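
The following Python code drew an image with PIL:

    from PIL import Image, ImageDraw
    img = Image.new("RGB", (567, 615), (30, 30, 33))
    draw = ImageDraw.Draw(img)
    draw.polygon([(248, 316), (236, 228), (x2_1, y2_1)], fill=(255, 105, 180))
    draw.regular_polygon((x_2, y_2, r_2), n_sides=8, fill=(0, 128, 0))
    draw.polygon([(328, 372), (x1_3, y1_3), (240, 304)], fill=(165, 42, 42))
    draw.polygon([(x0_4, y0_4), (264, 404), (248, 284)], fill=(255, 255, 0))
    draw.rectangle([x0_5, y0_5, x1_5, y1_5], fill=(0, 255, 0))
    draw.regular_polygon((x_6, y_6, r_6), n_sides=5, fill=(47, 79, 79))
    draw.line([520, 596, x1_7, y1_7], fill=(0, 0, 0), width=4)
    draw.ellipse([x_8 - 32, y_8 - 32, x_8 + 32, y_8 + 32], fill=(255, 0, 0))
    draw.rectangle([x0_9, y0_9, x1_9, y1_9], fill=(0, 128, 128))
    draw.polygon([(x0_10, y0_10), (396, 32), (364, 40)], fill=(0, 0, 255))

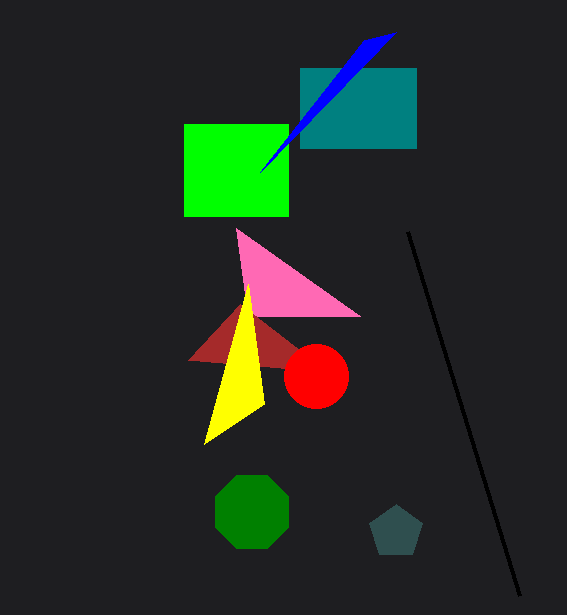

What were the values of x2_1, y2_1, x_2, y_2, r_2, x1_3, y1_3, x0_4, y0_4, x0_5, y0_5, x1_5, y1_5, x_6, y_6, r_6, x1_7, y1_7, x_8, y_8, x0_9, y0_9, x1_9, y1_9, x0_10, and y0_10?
x2_1 = 360; y2_1 = 316; x_2 = 252; y_2 = 512; r_2 = 40; x1_3 = 188; y1_3 = 360; x0_4 = 204; y0_4 = 444; x0_5 = 184; y0_5 = 124; x1_5 = 288; y1_5 = 216; x_6 = 396; y_6 = 532; r_6 = 28; x1_7 = 408; y1_7 = 232; x_8 = 316; y_8 = 376; x0_9 = 300; y0_9 = 68; x1_9 = 416; y1_9 = 148; x0_10 = 260; y0_10 = 172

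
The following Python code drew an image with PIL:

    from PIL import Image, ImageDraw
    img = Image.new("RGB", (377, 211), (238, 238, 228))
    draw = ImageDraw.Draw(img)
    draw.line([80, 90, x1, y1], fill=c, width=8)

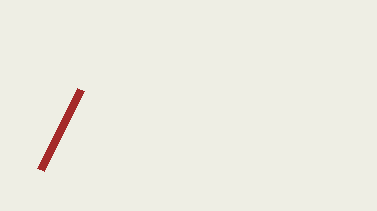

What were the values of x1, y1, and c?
x1 = 40; y1 = 170; c = 'brown'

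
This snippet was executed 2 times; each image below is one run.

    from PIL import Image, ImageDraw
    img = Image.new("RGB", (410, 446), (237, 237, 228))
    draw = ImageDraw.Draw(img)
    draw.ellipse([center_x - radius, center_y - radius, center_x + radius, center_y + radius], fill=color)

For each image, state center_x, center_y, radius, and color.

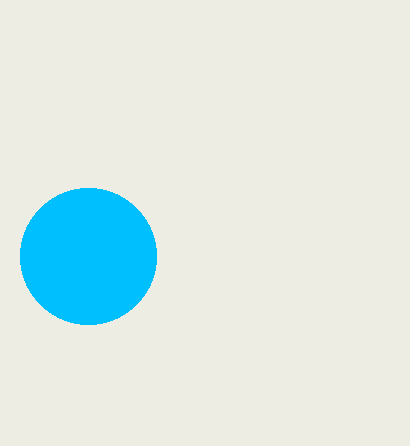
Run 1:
center_x = 88
center_y = 256
radius = 68
color = 'deepskyblue'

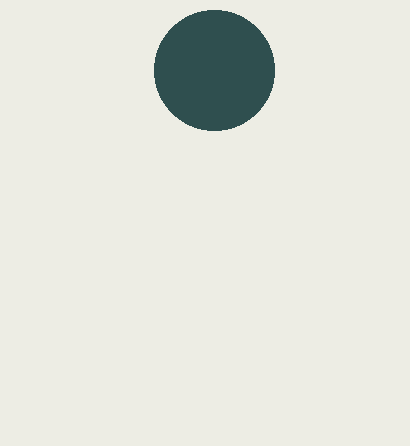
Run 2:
center_x = 214; center_y = 70; radius = 60; color = 'darkslategray'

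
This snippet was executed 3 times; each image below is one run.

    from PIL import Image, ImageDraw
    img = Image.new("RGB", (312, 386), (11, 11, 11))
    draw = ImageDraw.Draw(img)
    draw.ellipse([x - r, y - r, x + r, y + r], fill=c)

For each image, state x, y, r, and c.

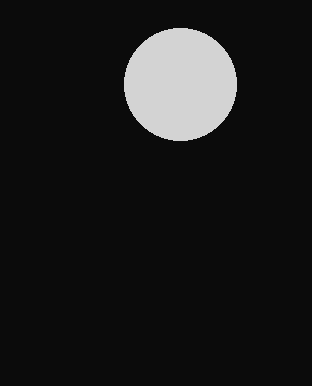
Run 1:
x = 180; y = 84; r = 56; c = 'lightgray'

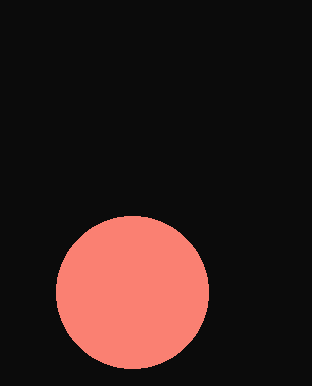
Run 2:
x = 132
y = 292
r = 76
c = 'salmon'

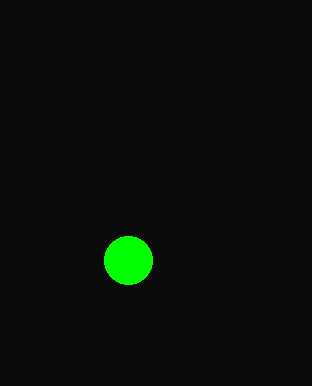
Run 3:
x = 128
y = 260
r = 24
c = 'lime'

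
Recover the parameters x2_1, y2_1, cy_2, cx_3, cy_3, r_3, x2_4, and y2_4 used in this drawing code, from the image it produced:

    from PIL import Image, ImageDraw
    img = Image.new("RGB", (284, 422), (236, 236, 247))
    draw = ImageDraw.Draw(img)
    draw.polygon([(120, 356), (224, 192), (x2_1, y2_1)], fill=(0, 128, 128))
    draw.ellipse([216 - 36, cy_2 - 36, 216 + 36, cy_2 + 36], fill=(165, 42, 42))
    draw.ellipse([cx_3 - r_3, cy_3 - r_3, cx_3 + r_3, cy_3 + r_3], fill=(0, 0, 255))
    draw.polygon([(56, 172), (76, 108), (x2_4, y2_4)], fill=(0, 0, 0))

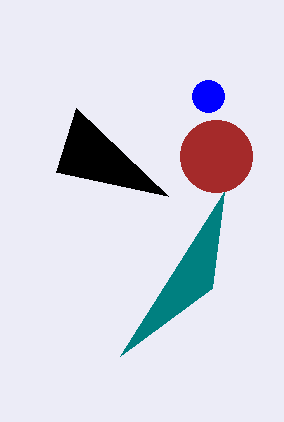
x2_1 = 212; y2_1 = 288; cy_2 = 156; cx_3 = 208; cy_3 = 96; r_3 = 16; x2_4 = 168; y2_4 = 196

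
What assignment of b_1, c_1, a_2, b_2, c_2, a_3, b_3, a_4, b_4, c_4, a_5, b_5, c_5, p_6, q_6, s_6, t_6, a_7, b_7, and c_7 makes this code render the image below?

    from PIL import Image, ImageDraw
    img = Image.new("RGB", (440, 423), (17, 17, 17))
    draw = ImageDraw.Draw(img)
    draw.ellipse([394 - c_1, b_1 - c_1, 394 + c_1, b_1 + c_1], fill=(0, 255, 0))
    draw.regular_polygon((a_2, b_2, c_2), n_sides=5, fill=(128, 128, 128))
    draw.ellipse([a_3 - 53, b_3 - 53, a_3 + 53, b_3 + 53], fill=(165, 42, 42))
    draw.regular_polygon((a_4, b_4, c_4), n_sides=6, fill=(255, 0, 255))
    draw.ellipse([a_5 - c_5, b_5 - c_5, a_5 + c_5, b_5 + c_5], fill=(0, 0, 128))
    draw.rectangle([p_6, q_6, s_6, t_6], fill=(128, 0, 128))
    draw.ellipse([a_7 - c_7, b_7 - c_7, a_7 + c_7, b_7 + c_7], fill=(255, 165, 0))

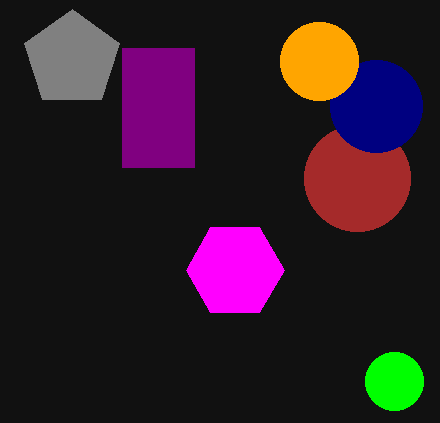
b_1 = 381
c_1 = 29
a_2 = 72
b_2 = 59
c_2 = 50
a_3 = 357
b_3 = 178
a_4 = 235
b_4 = 270
c_4 = 49
a_5 = 376
b_5 = 106
c_5 = 46
p_6 = 122
q_6 = 48
s_6 = 194
t_6 = 167
a_7 = 319
b_7 = 61
c_7 = 39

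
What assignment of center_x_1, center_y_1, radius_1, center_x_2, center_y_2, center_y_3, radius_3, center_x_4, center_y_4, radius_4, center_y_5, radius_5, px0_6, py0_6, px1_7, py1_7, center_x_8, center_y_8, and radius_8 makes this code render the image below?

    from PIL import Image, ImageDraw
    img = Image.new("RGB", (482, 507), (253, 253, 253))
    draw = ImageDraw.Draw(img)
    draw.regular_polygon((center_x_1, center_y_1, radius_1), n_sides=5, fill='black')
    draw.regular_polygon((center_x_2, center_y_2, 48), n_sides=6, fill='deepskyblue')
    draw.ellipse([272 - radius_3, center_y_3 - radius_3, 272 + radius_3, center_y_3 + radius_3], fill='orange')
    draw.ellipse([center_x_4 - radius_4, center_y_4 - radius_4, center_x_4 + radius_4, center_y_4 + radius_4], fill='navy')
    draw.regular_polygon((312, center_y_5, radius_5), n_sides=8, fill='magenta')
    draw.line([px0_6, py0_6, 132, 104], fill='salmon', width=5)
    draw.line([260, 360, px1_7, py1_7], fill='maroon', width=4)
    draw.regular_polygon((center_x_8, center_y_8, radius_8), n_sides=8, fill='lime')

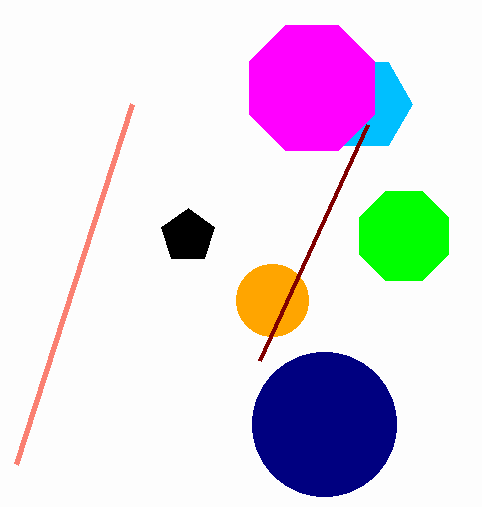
center_x_1 = 188; center_y_1 = 236; radius_1 = 28; center_x_2 = 364; center_y_2 = 104; center_y_3 = 300; radius_3 = 36; center_x_4 = 324; center_y_4 = 424; radius_4 = 72; center_y_5 = 88; radius_5 = 68; px0_6 = 16; py0_6 = 464; px1_7 = 368; py1_7 = 124; center_x_8 = 404; center_y_8 = 236; radius_8 = 48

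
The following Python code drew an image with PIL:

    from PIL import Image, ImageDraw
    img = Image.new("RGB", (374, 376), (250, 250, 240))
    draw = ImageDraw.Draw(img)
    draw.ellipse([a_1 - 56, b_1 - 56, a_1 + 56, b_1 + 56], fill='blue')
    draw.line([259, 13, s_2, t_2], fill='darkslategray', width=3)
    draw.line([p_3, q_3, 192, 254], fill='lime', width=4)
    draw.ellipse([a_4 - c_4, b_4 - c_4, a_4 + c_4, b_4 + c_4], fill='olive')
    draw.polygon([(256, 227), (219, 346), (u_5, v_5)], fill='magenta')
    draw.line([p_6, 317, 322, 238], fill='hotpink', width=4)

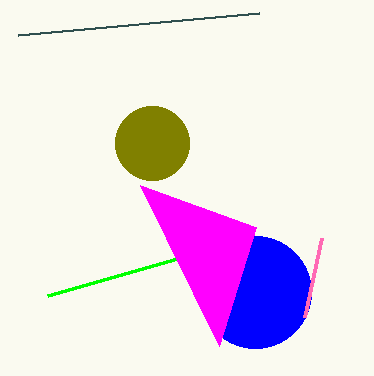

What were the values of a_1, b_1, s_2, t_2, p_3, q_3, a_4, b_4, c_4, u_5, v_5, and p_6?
a_1 = 255
b_1 = 292
s_2 = 18
t_2 = 35
p_3 = 48
q_3 = 295
a_4 = 152
b_4 = 143
c_4 = 37
u_5 = 140
v_5 = 185
p_6 = 305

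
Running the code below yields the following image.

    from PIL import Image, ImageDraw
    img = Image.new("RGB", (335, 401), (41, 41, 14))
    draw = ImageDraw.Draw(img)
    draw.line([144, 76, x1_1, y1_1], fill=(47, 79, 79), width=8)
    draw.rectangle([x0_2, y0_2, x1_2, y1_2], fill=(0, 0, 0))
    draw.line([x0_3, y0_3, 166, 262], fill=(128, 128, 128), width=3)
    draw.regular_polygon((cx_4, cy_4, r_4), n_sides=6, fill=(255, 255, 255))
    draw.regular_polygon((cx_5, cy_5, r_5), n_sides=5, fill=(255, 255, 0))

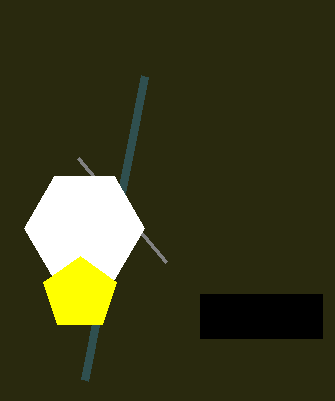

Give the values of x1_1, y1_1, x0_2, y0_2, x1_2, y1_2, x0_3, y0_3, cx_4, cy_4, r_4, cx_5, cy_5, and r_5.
x1_1 = 84
y1_1 = 380
x0_2 = 200
y0_2 = 294
x1_2 = 322
y1_2 = 338
x0_3 = 78
y0_3 = 158
cx_4 = 84
cy_4 = 228
r_4 = 60
cx_5 = 80
cy_5 = 294
r_5 = 38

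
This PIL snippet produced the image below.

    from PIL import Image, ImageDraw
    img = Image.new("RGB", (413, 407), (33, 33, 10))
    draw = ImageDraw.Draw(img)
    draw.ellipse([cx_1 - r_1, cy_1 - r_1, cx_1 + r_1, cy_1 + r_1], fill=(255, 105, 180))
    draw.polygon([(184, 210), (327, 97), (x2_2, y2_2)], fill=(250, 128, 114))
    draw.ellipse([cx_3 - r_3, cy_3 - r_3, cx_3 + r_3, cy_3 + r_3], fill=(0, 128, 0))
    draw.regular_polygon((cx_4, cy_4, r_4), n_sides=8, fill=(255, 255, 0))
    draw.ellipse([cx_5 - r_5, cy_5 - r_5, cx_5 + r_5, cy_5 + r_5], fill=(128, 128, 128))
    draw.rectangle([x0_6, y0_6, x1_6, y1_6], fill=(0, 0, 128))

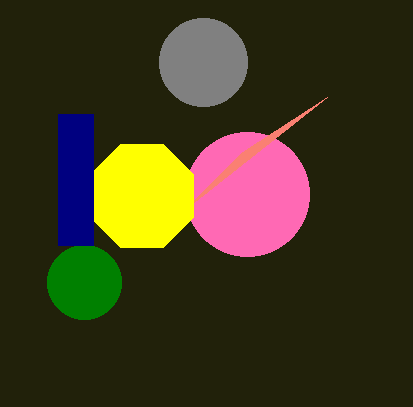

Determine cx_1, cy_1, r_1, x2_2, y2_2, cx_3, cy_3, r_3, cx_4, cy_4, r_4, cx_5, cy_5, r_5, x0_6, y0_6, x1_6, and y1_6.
cx_1 = 247, cy_1 = 194, r_1 = 62, x2_2 = 242, y2_2 = 152, cx_3 = 84, cy_3 = 282, r_3 = 37, cx_4 = 142, cy_4 = 196, r_4 = 56, cx_5 = 203, cy_5 = 62, r_5 = 44, x0_6 = 58, y0_6 = 114, x1_6 = 93, y1_6 = 245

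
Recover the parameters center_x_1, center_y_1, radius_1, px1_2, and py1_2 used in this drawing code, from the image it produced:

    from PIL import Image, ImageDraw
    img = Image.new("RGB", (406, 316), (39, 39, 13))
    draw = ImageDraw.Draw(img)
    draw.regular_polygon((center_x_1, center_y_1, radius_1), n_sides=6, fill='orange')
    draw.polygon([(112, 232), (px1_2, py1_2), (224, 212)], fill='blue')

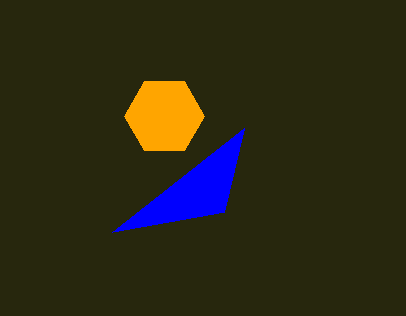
center_x_1 = 164, center_y_1 = 116, radius_1 = 40, px1_2 = 244, py1_2 = 128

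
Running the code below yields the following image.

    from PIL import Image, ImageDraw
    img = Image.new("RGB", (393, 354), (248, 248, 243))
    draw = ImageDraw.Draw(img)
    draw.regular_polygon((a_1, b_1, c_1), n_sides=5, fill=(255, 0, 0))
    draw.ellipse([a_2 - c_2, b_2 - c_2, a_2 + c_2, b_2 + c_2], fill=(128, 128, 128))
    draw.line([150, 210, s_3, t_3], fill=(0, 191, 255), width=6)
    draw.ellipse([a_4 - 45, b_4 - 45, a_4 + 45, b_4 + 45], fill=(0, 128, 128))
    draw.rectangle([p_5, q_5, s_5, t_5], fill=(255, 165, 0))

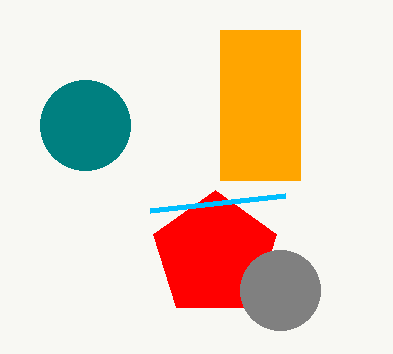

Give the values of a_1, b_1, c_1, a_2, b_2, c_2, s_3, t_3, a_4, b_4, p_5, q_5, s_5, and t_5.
a_1 = 215; b_1 = 255; c_1 = 65; a_2 = 280; b_2 = 290; c_2 = 40; s_3 = 285; t_3 = 195; a_4 = 85; b_4 = 125; p_5 = 220; q_5 = 30; s_5 = 300; t_5 = 180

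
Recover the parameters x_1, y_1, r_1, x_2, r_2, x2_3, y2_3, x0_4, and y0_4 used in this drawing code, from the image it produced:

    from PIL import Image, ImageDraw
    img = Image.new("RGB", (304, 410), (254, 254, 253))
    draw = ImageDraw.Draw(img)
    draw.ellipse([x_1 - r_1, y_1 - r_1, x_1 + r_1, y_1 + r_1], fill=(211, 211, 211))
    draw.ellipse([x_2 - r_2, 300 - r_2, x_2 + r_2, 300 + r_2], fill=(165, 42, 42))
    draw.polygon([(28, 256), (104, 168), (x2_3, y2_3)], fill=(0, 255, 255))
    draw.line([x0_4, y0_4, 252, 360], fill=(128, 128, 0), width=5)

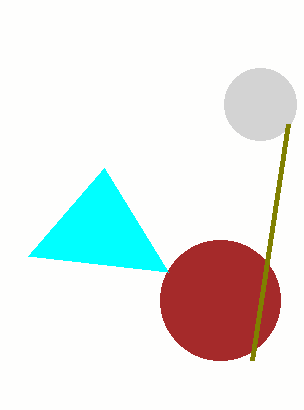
x_1 = 260; y_1 = 104; r_1 = 36; x_2 = 220; r_2 = 60; x2_3 = 168; y2_3 = 272; x0_4 = 288; y0_4 = 124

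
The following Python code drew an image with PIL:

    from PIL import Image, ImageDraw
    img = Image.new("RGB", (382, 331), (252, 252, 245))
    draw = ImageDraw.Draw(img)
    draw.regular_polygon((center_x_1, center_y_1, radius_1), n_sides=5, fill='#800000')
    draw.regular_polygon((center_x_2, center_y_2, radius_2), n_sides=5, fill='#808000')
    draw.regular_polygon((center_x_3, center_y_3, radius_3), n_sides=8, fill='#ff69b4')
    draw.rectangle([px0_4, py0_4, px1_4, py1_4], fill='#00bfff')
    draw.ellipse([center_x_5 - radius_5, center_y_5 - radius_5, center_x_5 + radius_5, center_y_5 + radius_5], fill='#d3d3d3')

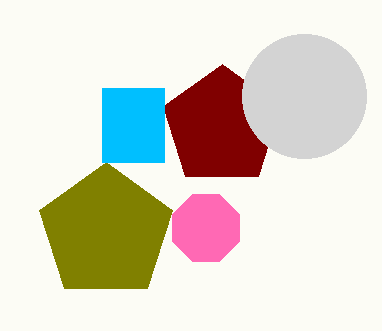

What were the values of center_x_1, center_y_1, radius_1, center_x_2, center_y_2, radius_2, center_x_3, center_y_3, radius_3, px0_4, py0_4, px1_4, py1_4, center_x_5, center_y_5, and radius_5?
center_x_1 = 222; center_y_1 = 126; radius_1 = 62; center_x_2 = 106; center_y_2 = 232; radius_2 = 70; center_x_3 = 206; center_y_3 = 228; radius_3 = 36; px0_4 = 102; py0_4 = 88; px1_4 = 164; py1_4 = 162; center_x_5 = 304; center_y_5 = 96; radius_5 = 62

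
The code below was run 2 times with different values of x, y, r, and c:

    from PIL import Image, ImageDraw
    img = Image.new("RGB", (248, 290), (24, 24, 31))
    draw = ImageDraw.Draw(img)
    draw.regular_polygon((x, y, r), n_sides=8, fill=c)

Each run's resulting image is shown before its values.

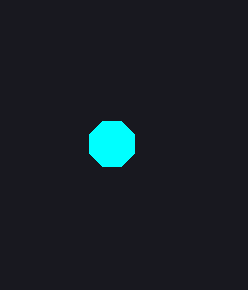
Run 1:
x = 112
y = 144
r = 24
c = 'cyan'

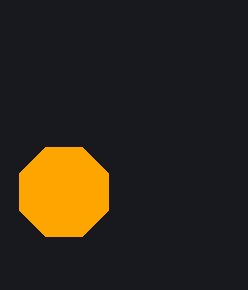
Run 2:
x = 64, y = 192, r = 48, c = 'orange'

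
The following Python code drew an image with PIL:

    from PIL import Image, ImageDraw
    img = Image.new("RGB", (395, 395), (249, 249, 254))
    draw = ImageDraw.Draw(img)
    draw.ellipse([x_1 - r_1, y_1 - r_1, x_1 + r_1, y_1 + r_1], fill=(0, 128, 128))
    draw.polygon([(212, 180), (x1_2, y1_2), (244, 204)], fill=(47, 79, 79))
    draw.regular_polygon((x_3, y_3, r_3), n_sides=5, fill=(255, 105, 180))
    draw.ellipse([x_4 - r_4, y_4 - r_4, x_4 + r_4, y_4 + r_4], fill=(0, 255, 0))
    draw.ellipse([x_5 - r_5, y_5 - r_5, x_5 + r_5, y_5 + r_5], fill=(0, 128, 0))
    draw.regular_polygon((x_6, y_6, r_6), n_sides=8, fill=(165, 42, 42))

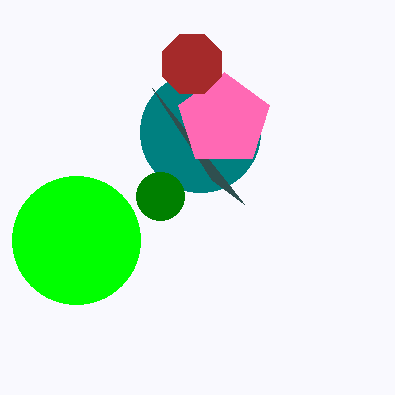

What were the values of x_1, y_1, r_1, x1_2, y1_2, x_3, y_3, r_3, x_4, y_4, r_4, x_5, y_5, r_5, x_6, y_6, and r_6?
x_1 = 200; y_1 = 132; r_1 = 60; x1_2 = 152; y1_2 = 88; x_3 = 224; y_3 = 120; r_3 = 48; x_4 = 76; y_4 = 240; r_4 = 64; x_5 = 160; y_5 = 196; r_5 = 24; x_6 = 192; y_6 = 64; r_6 = 32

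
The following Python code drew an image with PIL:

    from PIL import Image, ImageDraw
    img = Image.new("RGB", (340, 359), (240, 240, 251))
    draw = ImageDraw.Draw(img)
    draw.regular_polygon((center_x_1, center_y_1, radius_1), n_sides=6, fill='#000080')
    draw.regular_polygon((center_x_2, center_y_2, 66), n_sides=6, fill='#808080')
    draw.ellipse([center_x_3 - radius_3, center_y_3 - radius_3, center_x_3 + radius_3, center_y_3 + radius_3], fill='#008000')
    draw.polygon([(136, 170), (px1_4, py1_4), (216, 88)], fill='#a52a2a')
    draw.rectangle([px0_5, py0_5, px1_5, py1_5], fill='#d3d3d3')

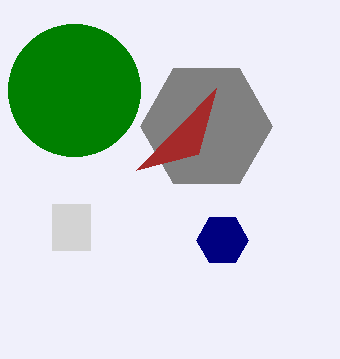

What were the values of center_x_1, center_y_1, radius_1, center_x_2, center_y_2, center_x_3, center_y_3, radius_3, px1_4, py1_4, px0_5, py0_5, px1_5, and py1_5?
center_x_1 = 222, center_y_1 = 240, radius_1 = 26, center_x_2 = 206, center_y_2 = 126, center_x_3 = 74, center_y_3 = 90, radius_3 = 66, px1_4 = 198, py1_4 = 154, px0_5 = 52, py0_5 = 204, px1_5 = 90, py1_5 = 250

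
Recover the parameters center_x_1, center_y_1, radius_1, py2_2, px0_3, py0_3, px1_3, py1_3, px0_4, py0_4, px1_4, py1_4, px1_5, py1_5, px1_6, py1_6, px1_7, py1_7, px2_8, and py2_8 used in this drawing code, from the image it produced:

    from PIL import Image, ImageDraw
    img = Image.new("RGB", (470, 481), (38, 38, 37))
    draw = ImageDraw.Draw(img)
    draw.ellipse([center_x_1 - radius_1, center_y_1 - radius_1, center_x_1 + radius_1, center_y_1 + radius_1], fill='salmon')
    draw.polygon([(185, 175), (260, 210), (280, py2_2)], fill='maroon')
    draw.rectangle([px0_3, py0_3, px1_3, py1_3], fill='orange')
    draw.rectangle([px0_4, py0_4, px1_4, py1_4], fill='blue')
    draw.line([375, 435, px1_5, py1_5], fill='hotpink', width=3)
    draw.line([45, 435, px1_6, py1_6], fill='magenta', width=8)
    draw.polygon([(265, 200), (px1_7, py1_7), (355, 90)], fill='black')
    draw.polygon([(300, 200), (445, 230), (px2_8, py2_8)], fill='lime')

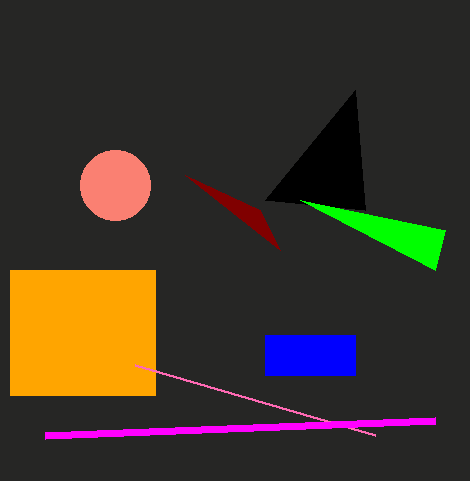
center_x_1 = 115; center_y_1 = 185; radius_1 = 35; py2_2 = 250; px0_3 = 10; py0_3 = 270; px1_3 = 155; py1_3 = 395; px0_4 = 265; py0_4 = 335; px1_4 = 355; py1_4 = 375; px1_5 = 135; py1_5 = 365; px1_6 = 435; py1_6 = 420; px1_7 = 365; py1_7 = 210; px2_8 = 435; py2_8 = 270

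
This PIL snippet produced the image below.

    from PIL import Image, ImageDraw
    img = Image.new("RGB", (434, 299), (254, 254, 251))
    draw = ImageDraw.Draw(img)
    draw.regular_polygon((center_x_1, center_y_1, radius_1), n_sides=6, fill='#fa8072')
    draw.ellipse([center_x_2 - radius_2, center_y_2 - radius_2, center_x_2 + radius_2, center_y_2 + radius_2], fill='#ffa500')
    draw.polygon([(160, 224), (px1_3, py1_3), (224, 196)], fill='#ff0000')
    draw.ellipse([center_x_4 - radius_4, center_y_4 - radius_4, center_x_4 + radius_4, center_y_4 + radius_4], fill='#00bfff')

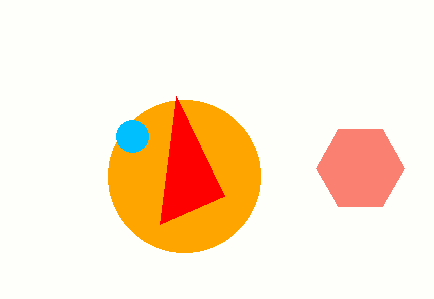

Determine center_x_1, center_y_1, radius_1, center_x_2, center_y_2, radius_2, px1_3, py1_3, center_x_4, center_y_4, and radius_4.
center_x_1 = 360; center_y_1 = 168; radius_1 = 44; center_x_2 = 184; center_y_2 = 176; radius_2 = 76; px1_3 = 176; py1_3 = 96; center_x_4 = 132; center_y_4 = 136; radius_4 = 16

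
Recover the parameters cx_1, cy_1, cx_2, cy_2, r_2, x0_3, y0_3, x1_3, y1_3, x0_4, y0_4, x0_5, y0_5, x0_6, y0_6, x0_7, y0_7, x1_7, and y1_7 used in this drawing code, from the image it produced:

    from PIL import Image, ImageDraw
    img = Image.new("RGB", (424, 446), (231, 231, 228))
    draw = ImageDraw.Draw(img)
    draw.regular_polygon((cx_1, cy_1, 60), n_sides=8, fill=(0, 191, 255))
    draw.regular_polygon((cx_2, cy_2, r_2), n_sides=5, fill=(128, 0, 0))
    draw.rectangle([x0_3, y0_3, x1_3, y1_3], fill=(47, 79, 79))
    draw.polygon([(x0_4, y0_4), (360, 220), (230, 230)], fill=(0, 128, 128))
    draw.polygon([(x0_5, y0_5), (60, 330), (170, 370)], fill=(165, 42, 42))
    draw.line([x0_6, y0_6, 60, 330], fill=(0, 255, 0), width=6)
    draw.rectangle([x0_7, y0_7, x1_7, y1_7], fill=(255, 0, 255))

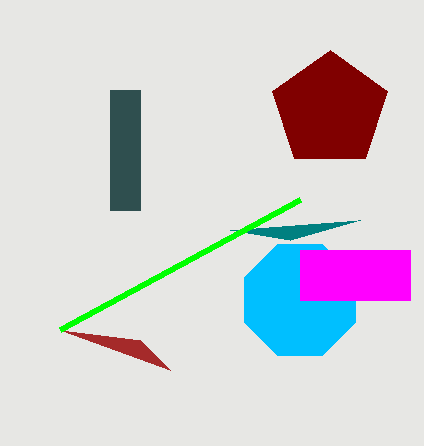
cx_1 = 300
cy_1 = 300
cx_2 = 330
cy_2 = 110
r_2 = 60
x0_3 = 110
y0_3 = 90
x1_3 = 140
y1_3 = 210
x0_4 = 290
y0_4 = 240
x0_5 = 140
y0_5 = 340
x0_6 = 300
y0_6 = 200
x0_7 = 300
y0_7 = 250
x1_7 = 410
y1_7 = 300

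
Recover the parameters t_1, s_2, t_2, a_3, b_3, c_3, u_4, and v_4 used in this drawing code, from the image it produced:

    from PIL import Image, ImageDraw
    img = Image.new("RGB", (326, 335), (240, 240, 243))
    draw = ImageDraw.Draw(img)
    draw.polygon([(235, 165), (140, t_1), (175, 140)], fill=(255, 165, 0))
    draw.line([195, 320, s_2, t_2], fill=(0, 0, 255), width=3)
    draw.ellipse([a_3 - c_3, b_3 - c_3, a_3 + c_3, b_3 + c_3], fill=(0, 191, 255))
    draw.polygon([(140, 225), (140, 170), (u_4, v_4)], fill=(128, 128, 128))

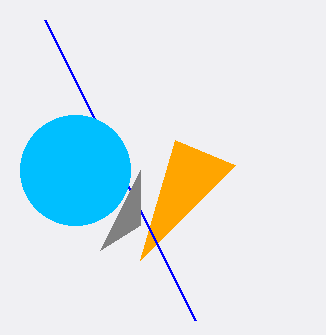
t_1 = 260
s_2 = 45
t_2 = 20
a_3 = 75
b_3 = 170
c_3 = 55
u_4 = 100
v_4 = 250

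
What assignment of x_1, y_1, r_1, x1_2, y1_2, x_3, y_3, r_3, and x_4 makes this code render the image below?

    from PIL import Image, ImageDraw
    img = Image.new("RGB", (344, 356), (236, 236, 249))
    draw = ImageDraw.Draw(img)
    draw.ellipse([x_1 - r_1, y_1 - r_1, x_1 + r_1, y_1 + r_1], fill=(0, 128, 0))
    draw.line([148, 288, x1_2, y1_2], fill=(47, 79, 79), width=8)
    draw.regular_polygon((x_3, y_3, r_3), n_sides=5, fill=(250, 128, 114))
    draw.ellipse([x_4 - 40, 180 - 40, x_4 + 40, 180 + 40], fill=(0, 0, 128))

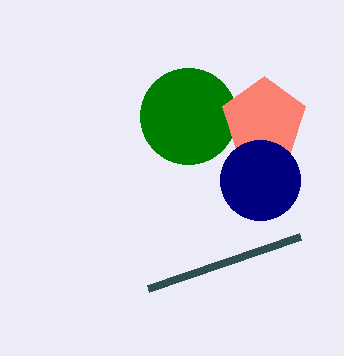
x_1 = 188
y_1 = 116
r_1 = 48
x1_2 = 300
y1_2 = 236
x_3 = 264
y_3 = 120
r_3 = 44
x_4 = 260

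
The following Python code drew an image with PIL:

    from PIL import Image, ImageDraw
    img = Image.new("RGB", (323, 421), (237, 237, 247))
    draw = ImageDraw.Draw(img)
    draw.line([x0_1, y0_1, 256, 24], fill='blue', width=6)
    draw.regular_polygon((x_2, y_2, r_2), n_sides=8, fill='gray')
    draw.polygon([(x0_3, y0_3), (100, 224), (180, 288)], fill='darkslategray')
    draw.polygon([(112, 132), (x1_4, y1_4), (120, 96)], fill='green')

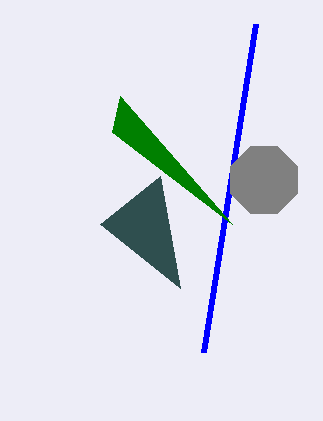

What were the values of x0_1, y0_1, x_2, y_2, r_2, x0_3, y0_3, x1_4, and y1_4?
x0_1 = 204
y0_1 = 352
x_2 = 264
y_2 = 180
r_2 = 36
x0_3 = 160
y0_3 = 176
x1_4 = 232
y1_4 = 224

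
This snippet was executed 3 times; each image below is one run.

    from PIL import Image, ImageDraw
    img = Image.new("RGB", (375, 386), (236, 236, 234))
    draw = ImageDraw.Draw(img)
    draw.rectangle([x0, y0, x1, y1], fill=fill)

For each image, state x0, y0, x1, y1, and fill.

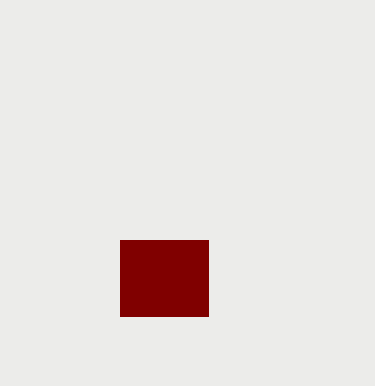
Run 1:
x0 = 120; y0 = 240; x1 = 208; y1 = 316; fill = 'maroon'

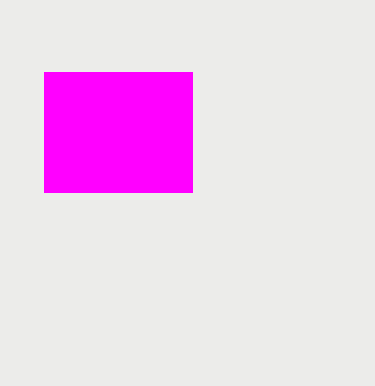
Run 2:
x0 = 44; y0 = 72; x1 = 192; y1 = 192; fill = 'magenta'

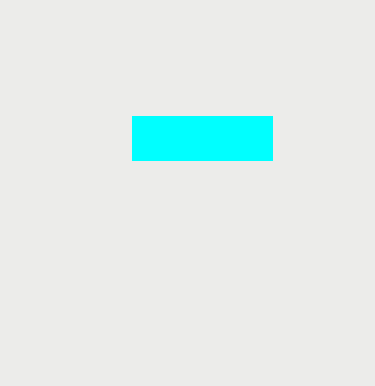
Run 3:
x0 = 132; y0 = 116; x1 = 272; y1 = 160; fill = 'cyan'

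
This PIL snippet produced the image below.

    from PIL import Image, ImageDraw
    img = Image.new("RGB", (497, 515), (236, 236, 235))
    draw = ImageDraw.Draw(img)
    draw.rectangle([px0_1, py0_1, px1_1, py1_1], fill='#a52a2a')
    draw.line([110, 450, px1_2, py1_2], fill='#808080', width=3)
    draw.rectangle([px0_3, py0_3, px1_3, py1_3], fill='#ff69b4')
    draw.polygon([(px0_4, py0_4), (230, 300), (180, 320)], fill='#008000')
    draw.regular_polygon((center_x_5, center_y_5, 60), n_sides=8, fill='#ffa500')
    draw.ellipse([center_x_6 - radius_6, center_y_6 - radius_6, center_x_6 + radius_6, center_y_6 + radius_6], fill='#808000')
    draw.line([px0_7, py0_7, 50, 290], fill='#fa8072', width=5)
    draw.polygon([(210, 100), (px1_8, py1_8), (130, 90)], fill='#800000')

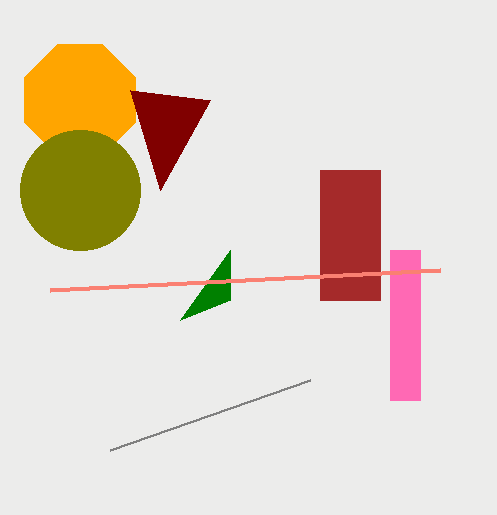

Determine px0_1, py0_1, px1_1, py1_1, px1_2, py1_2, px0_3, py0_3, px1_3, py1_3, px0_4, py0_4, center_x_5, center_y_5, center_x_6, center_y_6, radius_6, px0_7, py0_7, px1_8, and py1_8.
px0_1 = 320
py0_1 = 170
px1_1 = 380
py1_1 = 300
px1_2 = 310
py1_2 = 380
px0_3 = 390
py0_3 = 250
px1_3 = 420
py1_3 = 400
px0_4 = 230
py0_4 = 250
center_x_5 = 80
center_y_5 = 100
center_x_6 = 80
center_y_6 = 190
radius_6 = 60
px0_7 = 440
py0_7 = 270
px1_8 = 160
py1_8 = 190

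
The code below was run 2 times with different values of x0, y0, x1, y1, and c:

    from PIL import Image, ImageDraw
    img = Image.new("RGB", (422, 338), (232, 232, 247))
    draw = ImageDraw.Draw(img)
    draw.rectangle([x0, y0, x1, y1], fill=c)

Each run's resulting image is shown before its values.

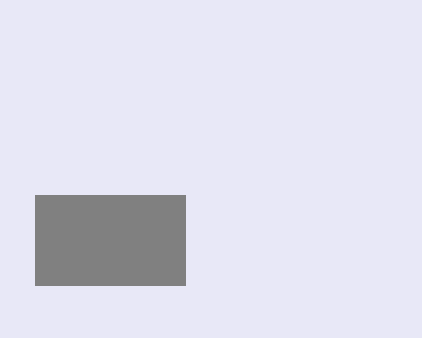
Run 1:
x0 = 35; y0 = 195; x1 = 185; y1 = 285; c = 'gray'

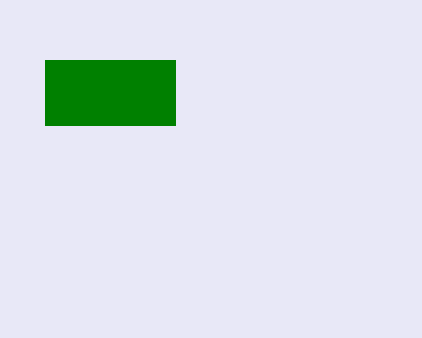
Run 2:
x0 = 45; y0 = 60; x1 = 175; y1 = 125; c = 'green'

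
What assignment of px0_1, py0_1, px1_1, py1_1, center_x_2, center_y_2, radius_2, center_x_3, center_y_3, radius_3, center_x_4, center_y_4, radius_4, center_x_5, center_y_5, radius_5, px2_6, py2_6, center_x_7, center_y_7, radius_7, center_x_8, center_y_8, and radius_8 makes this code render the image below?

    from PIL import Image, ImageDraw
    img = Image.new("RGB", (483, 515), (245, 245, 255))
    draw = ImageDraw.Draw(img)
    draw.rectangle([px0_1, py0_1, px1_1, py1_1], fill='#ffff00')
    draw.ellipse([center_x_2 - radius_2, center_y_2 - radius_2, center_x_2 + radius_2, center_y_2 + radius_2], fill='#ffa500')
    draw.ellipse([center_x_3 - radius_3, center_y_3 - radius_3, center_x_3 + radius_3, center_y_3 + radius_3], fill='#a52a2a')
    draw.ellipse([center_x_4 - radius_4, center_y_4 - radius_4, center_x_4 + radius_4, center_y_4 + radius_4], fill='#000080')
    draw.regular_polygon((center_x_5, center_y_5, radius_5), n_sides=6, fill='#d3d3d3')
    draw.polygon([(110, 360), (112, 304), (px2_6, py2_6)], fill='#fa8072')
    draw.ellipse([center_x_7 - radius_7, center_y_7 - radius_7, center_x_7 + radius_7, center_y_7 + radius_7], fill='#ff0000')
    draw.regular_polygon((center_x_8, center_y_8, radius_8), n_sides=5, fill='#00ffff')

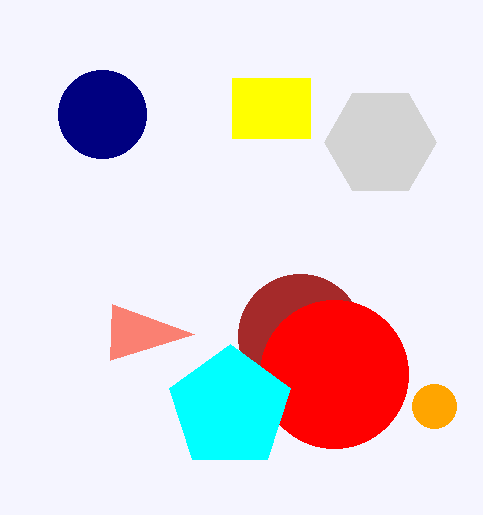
px0_1 = 232
py0_1 = 78
px1_1 = 310
py1_1 = 138
center_x_2 = 434
center_y_2 = 406
radius_2 = 22
center_x_3 = 300
center_y_3 = 336
radius_3 = 62
center_x_4 = 102
center_y_4 = 114
radius_4 = 44
center_x_5 = 380
center_y_5 = 142
radius_5 = 56
px2_6 = 194
py2_6 = 334
center_x_7 = 334
center_y_7 = 374
radius_7 = 74
center_x_8 = 230
center_y_8 = 408
radius_8 = 64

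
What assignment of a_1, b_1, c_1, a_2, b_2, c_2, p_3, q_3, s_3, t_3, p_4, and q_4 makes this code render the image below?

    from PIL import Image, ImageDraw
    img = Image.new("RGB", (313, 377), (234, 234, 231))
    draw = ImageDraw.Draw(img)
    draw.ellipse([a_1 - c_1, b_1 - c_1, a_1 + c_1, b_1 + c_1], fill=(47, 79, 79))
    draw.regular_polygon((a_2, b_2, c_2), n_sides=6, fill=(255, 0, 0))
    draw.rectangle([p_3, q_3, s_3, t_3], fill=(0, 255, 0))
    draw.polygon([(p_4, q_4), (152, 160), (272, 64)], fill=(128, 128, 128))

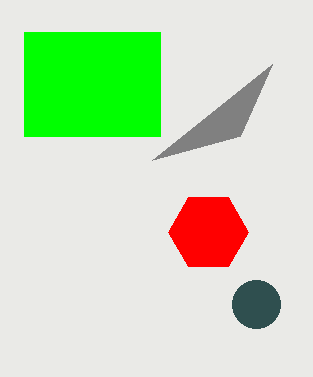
a_1 = 256; b_1 = 304; c_1 = 24; a_2 = 208; b_2 = 232; c_2 = 40; p_3 = 24; q_3 = 32; s_3 = 160; t_3 = 136; p_4 = 240; q_4 = 136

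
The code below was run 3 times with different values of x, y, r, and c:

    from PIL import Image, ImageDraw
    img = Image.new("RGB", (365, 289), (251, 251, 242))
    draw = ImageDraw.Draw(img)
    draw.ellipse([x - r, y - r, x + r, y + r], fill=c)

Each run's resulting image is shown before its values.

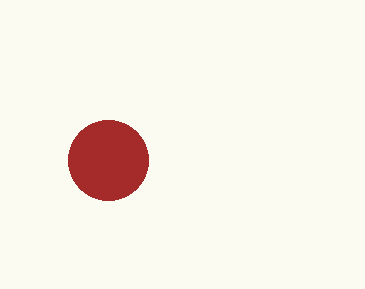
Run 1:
x = 108, y = 160, r = 40, c = 'brown'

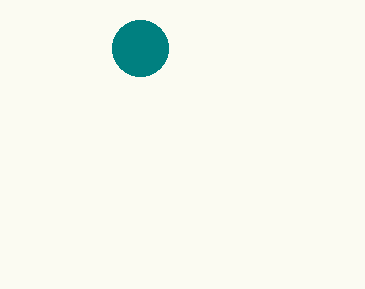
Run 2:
x = 140
y = 48
r = 28
c = 'teal'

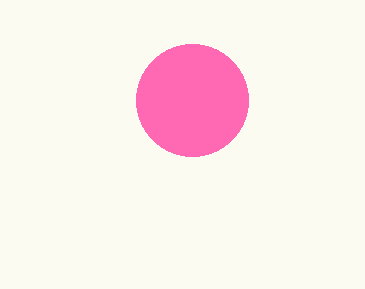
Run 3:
x = 192
y = 100
r = 56
c = 'hotpink'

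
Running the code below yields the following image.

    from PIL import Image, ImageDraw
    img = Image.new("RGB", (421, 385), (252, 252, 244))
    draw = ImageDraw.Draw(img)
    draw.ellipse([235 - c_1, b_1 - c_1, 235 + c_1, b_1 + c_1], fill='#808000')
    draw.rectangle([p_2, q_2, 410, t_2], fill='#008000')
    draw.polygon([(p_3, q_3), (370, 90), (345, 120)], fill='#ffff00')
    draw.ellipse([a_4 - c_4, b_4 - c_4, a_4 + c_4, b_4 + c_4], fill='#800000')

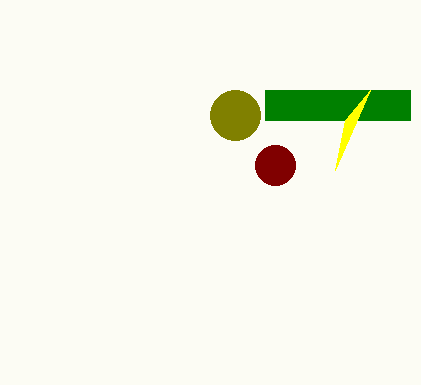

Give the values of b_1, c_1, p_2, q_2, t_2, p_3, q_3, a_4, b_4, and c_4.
b_1 = 115, c_1 = 25, p_2 = 265, q_2 = 90, t_2 = 120, p_3 = 335, q_3 = 170, a_4 = 275, b_4 = 165, c_4 = 20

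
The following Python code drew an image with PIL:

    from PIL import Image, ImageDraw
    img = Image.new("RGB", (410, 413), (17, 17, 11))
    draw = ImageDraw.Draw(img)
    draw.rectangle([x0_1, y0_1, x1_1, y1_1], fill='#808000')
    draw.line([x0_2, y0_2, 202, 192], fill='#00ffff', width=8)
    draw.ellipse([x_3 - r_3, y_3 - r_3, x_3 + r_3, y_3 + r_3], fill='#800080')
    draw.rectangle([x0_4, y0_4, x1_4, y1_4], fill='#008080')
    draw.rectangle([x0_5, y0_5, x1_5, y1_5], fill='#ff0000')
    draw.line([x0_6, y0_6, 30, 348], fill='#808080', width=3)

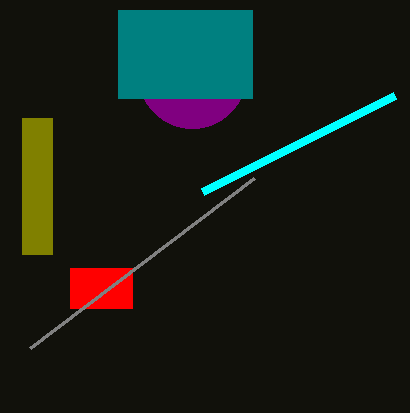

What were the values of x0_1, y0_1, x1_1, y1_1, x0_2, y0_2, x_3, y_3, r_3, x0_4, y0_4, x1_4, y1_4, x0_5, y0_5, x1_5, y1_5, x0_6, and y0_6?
x0_1 = 22, y0_1 = 118, x1_1 = 52, y1_1 = 254, x0_2 = 394, y0_2 = 96, x_3 = 192, y_3 = 74, r_3 = 54, x0_4 = 118, y0_4 = 10, x1_4 = 252, y1_4 = 98, x0_5 = 70, y0_5 = 268, x1_5 = 132, y1_5 = 308, x0_6 = 254, y0_6 = 178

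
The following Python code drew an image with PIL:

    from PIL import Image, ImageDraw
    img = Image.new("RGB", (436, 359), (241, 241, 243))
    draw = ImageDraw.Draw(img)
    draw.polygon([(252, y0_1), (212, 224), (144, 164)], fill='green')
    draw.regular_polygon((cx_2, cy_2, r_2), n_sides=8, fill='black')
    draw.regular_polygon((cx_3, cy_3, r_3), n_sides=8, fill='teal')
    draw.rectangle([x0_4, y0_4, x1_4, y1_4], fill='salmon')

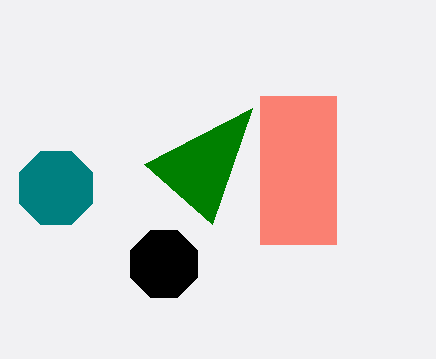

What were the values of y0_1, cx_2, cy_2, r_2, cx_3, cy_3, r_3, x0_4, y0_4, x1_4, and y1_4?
y0_1 = 108
cx_2 = 164
cy_2 = 264
r_2 = 36
cx_3 = 56
cy_3 = 188
r_3 = 40
x0_4 = 260
y0_4 = 96
x1_4 = 336
y1_4 = 244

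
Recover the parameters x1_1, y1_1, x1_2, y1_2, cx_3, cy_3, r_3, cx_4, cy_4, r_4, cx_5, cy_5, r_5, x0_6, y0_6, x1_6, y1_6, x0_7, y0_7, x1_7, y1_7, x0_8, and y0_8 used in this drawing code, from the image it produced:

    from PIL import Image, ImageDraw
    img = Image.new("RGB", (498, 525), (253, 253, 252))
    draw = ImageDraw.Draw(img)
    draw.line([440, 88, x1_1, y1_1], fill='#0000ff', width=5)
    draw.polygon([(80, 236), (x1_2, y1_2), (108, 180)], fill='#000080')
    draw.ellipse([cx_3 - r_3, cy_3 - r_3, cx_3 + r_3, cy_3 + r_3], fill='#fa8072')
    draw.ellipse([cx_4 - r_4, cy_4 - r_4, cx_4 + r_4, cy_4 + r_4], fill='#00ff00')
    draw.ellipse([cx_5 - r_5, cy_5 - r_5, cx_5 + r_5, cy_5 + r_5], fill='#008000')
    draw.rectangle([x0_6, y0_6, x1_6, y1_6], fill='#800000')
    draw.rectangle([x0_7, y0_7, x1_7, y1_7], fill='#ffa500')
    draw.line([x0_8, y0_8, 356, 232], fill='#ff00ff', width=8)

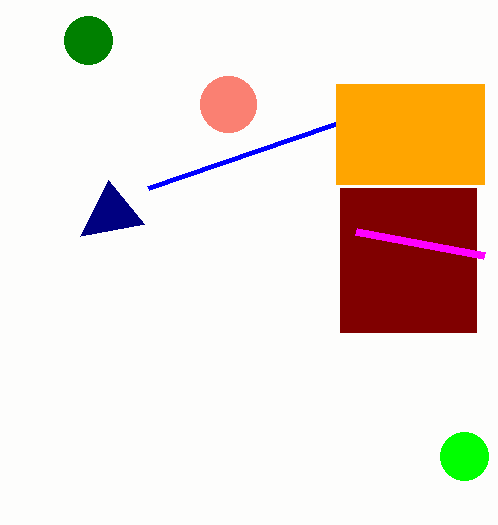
x1_1 = 148
y1_1 = 188
x1_2 = 144
y1_2 = 224
cx_3 = 228
cy_3 = 104
r_3 = 28
cx_4 = 464
cy_4 = 456
r_4 = 24
cx_5 = 88
cy_5 = 40
r_5 = 24
x0_6 = 340
y0_6 = 188
x1_6 = 476
y1_6 = 332
x0_7 = 336
y0_7 = 84
x1_7 = 484
y1_7 = 184
x0_8 = 484
y0_8 = 256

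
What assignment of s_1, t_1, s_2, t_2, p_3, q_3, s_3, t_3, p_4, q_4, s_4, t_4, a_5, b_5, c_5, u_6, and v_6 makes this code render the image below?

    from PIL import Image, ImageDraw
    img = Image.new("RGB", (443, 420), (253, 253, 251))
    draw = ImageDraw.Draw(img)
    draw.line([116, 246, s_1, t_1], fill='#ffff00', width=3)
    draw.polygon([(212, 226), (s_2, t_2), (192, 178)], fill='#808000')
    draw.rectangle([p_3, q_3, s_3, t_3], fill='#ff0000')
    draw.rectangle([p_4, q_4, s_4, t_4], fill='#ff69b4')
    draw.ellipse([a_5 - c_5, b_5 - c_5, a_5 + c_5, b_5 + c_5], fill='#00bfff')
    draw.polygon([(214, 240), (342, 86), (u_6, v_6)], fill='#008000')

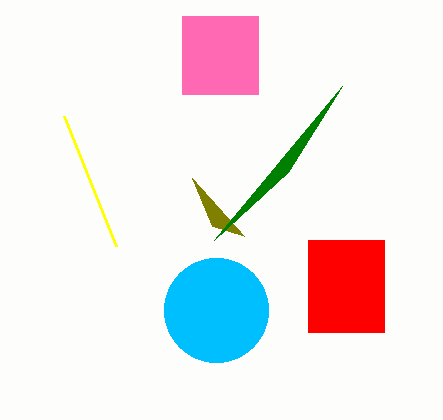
s_1 = 64, t_1 = 116, s_2 = 244, t_2 = 236, p_3 = 308, q_3 = 240, s_3 = 384, t_3 = 332, p_4 = 182, q_4 = 16, s_4 = 258, t_4 = 94, a_5 = 216, b_5 = 310, c_5 = 52, u_6 = 288, v_6 = 172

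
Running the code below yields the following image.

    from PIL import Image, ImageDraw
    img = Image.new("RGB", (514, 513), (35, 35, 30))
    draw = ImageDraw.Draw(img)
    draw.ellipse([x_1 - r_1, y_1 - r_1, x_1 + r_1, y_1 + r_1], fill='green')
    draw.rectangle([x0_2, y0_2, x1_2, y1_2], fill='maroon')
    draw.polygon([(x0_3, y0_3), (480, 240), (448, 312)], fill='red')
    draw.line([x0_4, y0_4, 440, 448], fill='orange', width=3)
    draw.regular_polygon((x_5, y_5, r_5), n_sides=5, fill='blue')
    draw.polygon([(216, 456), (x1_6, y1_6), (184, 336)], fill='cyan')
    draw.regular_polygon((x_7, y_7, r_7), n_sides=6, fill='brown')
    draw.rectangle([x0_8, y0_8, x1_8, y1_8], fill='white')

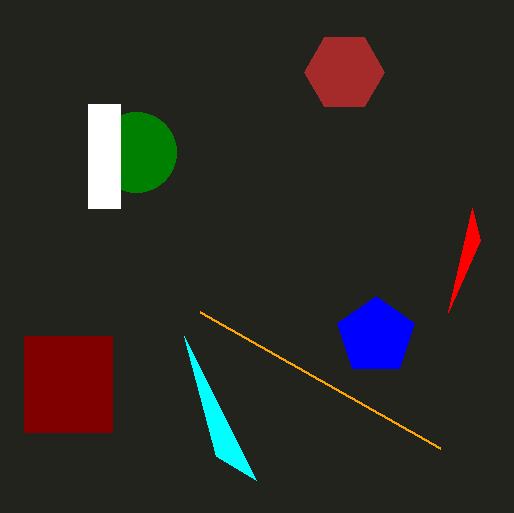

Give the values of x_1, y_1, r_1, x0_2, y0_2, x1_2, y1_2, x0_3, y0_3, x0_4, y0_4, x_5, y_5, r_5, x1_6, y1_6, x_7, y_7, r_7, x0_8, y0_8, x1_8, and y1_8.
x_1 = 136, y_1 = 152, r_1 = 40, x0_2 = 24, y0_2 = 336, x1_2 = 112, y1_2 = 432, x0_3 = 472, y0_3 = 208, x0_4 = 200, y0_4 = 312, x_5 = 376, y_5 = 336, r_5 = 40, x1_6 = 256, y1_6 = 480, x_7 = 344, y_7 = 72, r_7 = 40, x0_8 = 88, y0_8 = 104, x1_8 = 120, y1_8 = 208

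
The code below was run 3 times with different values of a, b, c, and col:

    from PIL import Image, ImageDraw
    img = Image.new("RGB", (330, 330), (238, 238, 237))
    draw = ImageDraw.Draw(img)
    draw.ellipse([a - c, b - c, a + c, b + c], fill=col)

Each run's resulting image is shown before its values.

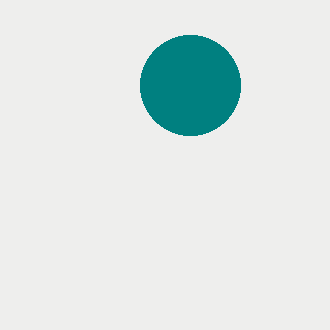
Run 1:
a = 190; b = 85; c = 50; col = 'teal'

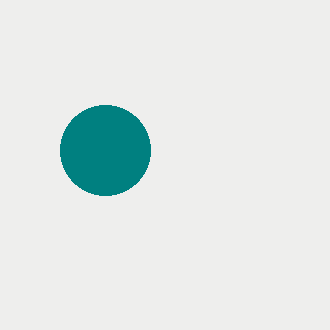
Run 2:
a = 105, b = 150, c = 45, col = 'teal'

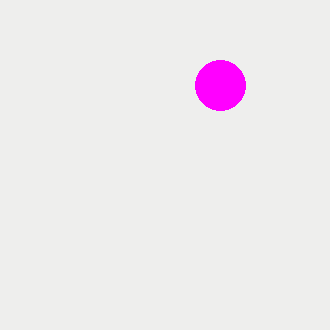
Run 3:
a = 220
b = 85
c = 25
col = 'magenta'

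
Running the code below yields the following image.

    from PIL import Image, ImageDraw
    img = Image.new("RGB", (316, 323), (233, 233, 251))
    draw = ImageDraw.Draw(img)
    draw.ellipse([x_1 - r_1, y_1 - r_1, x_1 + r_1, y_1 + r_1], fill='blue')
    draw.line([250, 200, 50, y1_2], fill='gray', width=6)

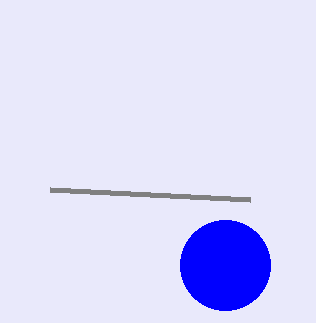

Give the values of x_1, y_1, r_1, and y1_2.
x_1 = 225
y_1 = 265
r_1 = 45
y1_2 = 190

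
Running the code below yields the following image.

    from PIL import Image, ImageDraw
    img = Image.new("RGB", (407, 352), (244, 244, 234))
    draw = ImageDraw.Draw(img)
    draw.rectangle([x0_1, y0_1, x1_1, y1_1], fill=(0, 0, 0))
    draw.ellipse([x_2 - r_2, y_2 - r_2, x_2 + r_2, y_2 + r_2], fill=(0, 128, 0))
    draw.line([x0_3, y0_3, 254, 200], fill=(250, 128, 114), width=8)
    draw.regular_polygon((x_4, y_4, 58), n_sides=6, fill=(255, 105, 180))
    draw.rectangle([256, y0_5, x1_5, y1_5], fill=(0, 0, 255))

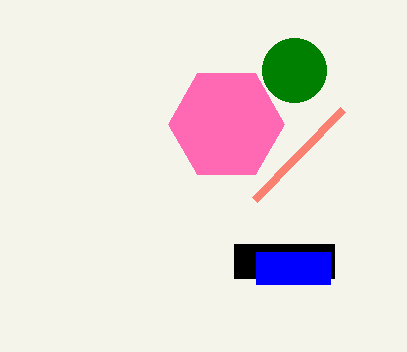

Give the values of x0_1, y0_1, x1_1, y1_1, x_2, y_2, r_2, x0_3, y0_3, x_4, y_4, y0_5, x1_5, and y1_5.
x0_1 = 234
y0_1 = 244
x1_1 = 334
y1_1 = 278
x_2 = 294
y_2 = 70
r_2 = 32
x0_3 = 342
y0_3 = 110
x_4 = 226
y_4 = 124
y0_5 = 252
x1_5 = 330
y1_5 = 284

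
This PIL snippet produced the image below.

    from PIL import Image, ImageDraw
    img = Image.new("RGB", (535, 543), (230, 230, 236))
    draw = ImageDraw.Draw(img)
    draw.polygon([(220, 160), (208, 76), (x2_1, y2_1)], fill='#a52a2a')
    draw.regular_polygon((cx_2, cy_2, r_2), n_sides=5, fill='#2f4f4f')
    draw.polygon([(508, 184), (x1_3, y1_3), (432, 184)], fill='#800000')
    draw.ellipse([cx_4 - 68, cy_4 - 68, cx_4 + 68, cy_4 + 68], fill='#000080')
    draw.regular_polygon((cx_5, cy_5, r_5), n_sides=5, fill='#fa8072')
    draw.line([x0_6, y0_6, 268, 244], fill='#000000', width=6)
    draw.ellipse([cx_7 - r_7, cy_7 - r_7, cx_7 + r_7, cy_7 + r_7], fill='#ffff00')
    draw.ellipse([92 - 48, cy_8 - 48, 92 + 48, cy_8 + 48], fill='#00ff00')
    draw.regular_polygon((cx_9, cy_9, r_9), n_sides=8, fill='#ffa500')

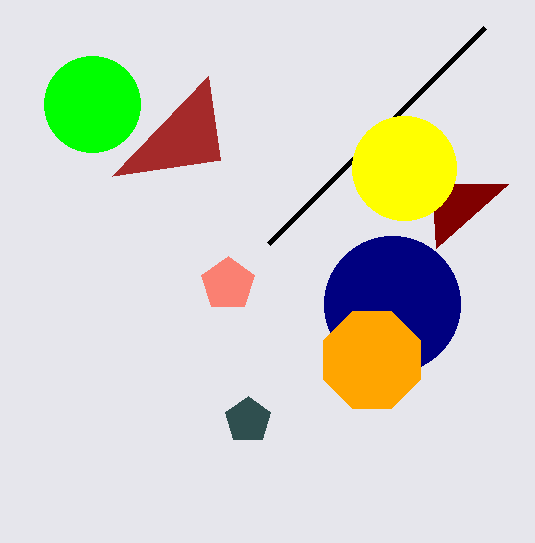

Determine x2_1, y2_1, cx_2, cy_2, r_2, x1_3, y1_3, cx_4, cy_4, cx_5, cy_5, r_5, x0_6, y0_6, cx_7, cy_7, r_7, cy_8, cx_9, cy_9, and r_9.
x2_1 = 112; y2_1 = 176; cx_2 = 248; cy_2 = 420; r_2 = 24; x1_3 = 436; y1_3 = 248; cx_4 = 392; cy_4 = 304; cx_5 = 228; cy_5 = 284; r_5 = 28; x0_6 = 484; y0_6 = 28; cx_7 = 404; cy_7 = 168; r_7 = 52; cy_8 = 104; cx_9 = 372; cy_9 = 360; r_9 = 52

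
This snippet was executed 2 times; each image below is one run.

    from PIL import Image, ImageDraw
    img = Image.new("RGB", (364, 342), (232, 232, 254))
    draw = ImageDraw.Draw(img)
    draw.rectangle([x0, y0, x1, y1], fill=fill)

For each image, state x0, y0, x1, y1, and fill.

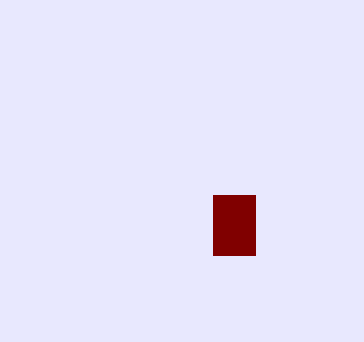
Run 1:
x0 = 213
y0 = 195
x1 = 255
y1 = 255
fill = 'maroon'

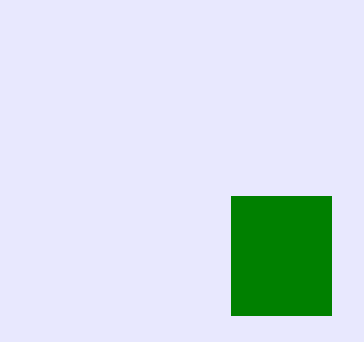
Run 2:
x0 = 231
y0 = 196
x1 = 331
y1 = 315
fill = 'green'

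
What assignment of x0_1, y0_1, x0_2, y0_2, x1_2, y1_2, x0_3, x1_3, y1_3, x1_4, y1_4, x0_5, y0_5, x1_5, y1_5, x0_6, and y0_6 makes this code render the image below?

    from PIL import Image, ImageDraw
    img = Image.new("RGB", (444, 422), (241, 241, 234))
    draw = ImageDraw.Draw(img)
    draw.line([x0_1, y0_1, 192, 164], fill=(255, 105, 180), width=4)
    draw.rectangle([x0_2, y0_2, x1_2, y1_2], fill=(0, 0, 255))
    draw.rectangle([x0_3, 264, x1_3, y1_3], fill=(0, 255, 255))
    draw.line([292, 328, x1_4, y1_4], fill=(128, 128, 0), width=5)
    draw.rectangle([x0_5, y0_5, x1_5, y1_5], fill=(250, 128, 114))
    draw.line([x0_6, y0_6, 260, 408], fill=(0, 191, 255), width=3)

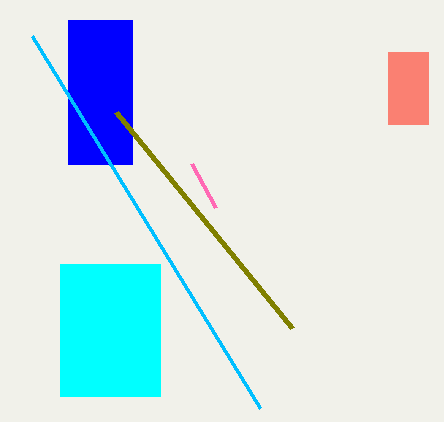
x0_1 = 216
y0_1 = 208
x0_2 = 68
y0_2 = 20
x1_2 = 132
y1_2 = 164
x0_3 = 60
x1_3 = 160
y1_3 = 396
x1_4 = 116
y1_4 = 112
x0_5 = 388
y0_5 = 52
x1_5 = 428
y1_5 = 124
x0_6 = 32
y0_6 = 36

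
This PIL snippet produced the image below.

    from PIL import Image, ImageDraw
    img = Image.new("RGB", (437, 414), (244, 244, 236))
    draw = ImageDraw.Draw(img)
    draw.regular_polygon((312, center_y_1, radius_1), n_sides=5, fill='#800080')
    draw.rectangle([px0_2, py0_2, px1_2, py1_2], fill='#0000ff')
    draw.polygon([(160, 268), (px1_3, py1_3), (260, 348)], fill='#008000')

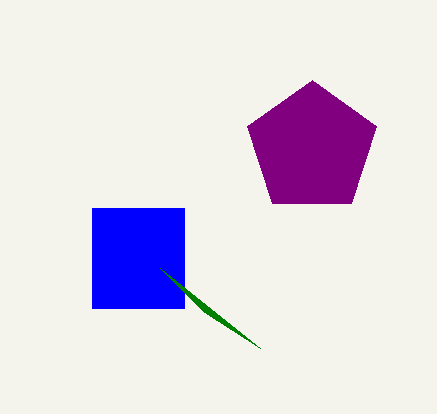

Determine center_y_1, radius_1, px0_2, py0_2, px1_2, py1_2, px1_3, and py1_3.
center_y_1 = 148
radius_1 = 68
px0_2 = 92
py0_2 = 208
px1_2 = 184
py1_2 = 308
px1_3 = 204
py1_3 = 312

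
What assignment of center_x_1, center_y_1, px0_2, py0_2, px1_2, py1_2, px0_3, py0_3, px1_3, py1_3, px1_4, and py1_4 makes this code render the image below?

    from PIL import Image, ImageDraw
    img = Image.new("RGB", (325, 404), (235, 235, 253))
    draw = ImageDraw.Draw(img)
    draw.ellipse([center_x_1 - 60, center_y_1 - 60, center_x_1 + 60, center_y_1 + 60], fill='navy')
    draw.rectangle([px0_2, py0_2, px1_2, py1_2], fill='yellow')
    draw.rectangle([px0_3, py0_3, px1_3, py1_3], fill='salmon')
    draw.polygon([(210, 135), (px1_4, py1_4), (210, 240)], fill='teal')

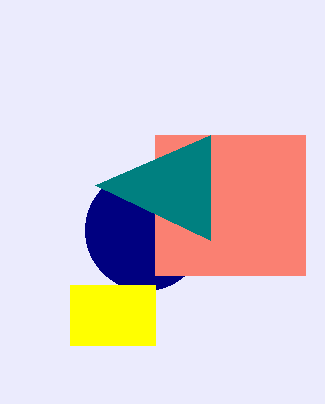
center_x_1 = 145; center_y_1 = 230; px0_2 = 70; py0_2 = 285; px1_2 = 155; py1_2 = 345; px0_3 = 155; py0_3 = 135; px1_3 = 305; py1_3 = 275; px1_4 = 95; py1_4 = 185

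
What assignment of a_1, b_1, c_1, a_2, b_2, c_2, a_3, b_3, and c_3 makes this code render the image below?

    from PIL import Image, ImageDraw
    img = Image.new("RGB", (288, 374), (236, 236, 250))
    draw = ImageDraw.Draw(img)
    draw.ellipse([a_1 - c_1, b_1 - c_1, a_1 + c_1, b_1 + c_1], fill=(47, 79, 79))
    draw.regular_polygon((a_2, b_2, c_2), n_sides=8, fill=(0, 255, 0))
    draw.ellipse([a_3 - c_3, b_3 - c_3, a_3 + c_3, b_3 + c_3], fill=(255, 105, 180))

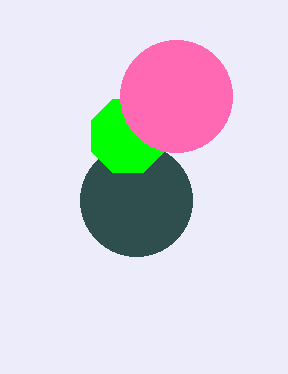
a_1 = 136
b_1 = 200
c_1 = 56
a_2 = 128
b_2 = 136
c_2 = 40
a_3 = 176
b_3 = 96
c_3 = 56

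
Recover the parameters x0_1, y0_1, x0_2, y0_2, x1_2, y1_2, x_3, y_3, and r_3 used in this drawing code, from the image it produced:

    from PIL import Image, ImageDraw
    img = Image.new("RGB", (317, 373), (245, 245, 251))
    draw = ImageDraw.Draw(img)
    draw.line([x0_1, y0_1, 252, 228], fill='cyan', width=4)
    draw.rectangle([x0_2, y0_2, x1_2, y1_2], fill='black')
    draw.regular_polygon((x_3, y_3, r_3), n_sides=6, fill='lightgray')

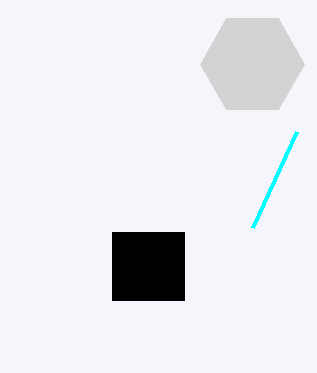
x0_1 = 296, y0_1 = 132, x0_2 = 112, y0_2 = 232, x1_2 = 184, y1_2 = 300, x_3 = 252, y_3 = 64, r_3 = 52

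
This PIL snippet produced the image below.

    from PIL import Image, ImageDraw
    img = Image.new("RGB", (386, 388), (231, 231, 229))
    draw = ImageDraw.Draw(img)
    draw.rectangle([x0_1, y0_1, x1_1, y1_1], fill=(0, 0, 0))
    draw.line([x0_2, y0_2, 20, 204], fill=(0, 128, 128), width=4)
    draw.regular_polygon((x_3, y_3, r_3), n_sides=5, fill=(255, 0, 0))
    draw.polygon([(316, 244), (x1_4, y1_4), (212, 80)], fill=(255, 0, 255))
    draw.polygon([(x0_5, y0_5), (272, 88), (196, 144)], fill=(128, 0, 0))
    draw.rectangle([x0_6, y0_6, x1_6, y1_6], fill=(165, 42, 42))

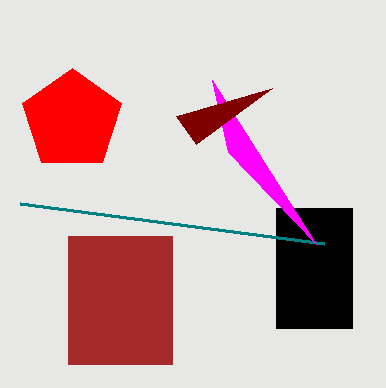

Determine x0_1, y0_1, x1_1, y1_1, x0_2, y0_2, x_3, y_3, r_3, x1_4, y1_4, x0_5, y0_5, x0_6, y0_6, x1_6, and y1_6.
x0_1 = 276
y0_1 = 208
x1_1 = 352
y1_1 = 328
x0_2 = 324
y0_2 = 244
x_3 = 72
y_3 = 120
r_3 = 52
x1_4 = 228
y1_4 = 152
x0_5 = 176
y0_5 = 116
x0_6 = 68
y0_6 = 236
x1_6 = 172
y1_6 = 364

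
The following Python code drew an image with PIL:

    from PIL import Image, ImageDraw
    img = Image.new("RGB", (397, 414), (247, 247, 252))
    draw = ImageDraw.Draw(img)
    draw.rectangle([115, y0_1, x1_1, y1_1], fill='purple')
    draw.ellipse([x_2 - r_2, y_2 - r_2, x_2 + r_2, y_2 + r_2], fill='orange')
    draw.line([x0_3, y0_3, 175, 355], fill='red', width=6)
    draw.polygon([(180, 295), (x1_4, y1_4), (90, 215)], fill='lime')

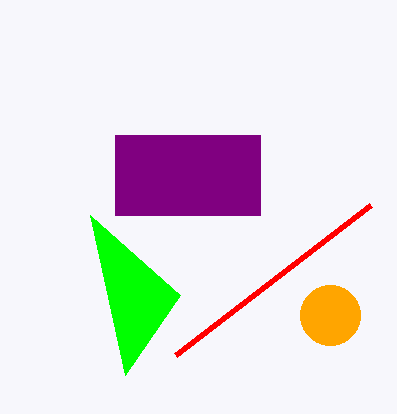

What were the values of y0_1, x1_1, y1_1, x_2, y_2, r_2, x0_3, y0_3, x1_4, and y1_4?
y0_1 = 135, x1_1 = 260, y1_1 = 215, x_2 = 330, y_2 = 315, r_2 = 30, x0_3 = 370, y0_3 = 205, x1_4 = 125, y1_4 = 375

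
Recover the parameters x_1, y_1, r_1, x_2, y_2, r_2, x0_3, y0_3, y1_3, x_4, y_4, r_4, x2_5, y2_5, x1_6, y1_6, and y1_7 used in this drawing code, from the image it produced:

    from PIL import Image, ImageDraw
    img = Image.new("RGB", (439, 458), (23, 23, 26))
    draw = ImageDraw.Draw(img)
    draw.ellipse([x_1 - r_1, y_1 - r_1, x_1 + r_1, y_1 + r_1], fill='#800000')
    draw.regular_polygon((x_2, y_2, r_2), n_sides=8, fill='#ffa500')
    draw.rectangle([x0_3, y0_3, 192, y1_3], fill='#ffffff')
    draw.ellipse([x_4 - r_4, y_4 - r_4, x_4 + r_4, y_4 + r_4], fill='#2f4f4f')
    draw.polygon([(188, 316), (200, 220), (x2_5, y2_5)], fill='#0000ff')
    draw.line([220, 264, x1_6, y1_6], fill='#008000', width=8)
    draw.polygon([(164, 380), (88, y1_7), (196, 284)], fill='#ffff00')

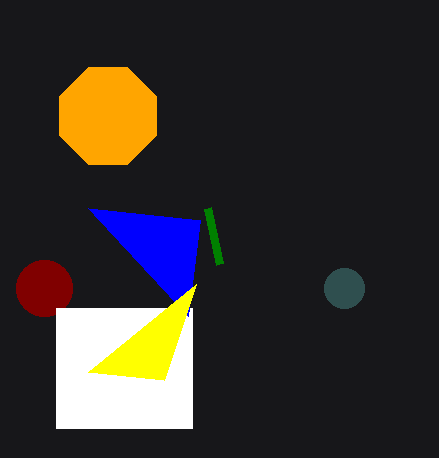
x_1 = 44, y_1 = 288, r_1 = 28, x_2 = 108, y_2 = 116, r_2 = 52, x0_3 = 56, y0_3 = 308, y1_3 = 428, x_4 = 344, y_4 = 288, r_4 = 20, x2_5 = 88, y2_5 = 208, x1_6 = 208, y1_6 = 208, y1_7 = 372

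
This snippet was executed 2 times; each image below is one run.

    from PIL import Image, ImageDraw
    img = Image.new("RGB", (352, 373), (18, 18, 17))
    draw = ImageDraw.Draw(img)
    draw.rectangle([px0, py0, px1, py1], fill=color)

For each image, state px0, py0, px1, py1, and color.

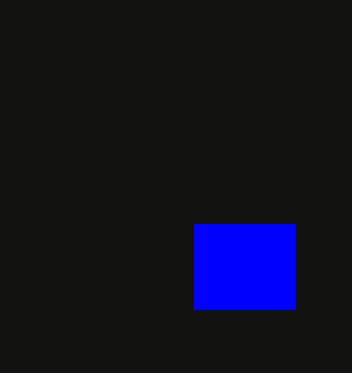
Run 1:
px0 = 194
py0 = 224
px1 = 295
py1 = 309
color = 'blue'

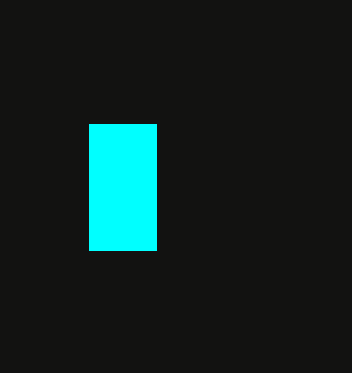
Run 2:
px0 = 89, py0 = 124, px1 = 156, py1 = 250, color = 'cyan'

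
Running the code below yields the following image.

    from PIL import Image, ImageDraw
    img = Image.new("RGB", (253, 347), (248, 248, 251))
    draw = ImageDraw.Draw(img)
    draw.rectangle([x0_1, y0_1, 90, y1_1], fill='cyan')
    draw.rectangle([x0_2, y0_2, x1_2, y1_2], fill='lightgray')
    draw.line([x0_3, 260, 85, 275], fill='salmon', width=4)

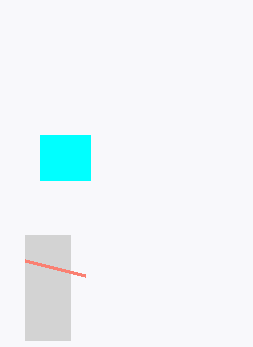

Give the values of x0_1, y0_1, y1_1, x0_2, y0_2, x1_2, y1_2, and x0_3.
x0_1 = 40
y0_1 = 135
y1_1 = 180
x0_2 = 25
y0_2 = 235
x1_2 = 70
y1_2 = 340
x0_3 = 25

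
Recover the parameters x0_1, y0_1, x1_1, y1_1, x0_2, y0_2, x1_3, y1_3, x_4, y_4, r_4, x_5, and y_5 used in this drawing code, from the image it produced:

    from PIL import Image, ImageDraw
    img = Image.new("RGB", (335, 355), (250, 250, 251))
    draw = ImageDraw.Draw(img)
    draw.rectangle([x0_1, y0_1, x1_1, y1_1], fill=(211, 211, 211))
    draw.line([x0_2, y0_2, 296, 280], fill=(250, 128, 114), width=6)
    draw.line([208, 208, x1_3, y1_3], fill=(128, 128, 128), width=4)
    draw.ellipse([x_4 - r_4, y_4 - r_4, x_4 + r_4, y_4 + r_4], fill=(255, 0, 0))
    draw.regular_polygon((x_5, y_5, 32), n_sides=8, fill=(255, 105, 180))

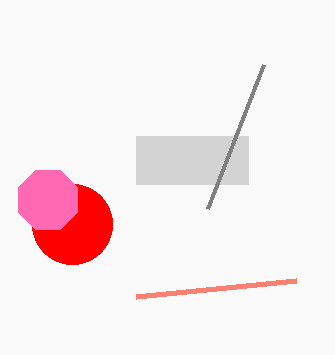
x0_1 = 136
y0_1 = 136
x1_1 = 248
y1_1 = 184
x0_2 = 136
y0_2 = 296
x1_3 = 264
y1_3 = 64
x_4 = 72
y_4 = 224
r_4 = 40
x_5 = 48
y_5 = 200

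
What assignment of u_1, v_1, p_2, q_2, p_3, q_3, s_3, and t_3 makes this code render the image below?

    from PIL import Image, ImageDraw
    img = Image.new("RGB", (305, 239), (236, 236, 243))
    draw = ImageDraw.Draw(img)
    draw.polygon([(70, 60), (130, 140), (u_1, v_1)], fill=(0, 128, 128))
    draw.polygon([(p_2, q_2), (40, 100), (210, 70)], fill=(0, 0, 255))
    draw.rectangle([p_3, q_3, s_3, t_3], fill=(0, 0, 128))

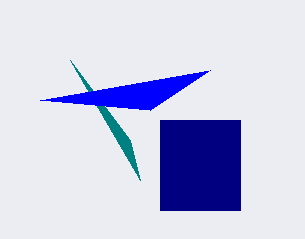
u_1 = 140; v_1 = 180; p_2 = 150; q_2 = 110; p_3 = 160; q_3 = 120; s_3 = 240; t_3 = 210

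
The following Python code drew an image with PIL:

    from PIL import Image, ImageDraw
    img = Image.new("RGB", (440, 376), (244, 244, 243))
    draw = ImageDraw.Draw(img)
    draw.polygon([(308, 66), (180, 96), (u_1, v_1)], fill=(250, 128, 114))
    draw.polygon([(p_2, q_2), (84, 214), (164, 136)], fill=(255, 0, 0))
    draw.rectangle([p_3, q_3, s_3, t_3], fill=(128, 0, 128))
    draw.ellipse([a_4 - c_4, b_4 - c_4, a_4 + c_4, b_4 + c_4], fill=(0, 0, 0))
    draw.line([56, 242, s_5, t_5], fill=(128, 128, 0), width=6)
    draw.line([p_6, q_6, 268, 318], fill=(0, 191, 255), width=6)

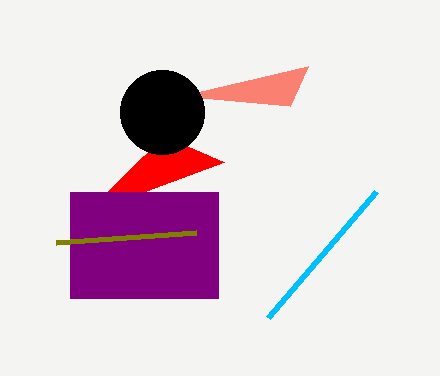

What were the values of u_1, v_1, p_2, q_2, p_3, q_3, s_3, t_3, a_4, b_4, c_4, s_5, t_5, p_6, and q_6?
u_1 = 290, v_1 = 106, p_2 = 224, q_2 = 162, p_3 = 70, q_3 = 192, s_3 = 218, t_3 = 298, a_4 = 162, b_4 = 112, c_4 = 42, s_5 = 196, t_5 = 232, p_6 = 376, q_6 = 192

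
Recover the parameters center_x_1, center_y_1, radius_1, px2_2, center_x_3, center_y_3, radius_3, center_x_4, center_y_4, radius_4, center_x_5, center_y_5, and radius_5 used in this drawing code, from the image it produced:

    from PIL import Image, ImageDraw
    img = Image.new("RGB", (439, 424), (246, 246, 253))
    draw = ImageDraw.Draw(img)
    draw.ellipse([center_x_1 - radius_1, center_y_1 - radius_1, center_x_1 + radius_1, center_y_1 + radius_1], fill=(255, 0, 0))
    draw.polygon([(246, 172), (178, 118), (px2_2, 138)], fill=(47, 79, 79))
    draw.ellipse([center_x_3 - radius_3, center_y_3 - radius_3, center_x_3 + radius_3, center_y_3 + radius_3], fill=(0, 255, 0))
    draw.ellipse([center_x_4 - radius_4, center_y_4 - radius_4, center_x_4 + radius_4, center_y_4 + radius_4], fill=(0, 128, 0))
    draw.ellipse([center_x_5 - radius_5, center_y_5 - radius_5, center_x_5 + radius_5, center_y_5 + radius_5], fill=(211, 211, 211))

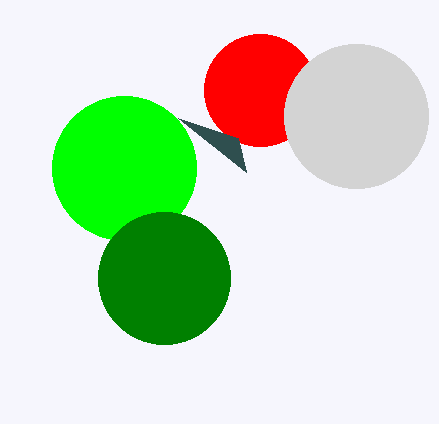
center_x_1 = 260
center_y_1 = 90
radius_1 = 56
px2_2 = 238
center_x_3 = 124
center_y_3 = 168
radius_3 = 72
center_x_4 = 164
center_y_4 = 278
radius_4 = 66
center_x_5 = 356
center_y_5 = 116
radius_5 = 72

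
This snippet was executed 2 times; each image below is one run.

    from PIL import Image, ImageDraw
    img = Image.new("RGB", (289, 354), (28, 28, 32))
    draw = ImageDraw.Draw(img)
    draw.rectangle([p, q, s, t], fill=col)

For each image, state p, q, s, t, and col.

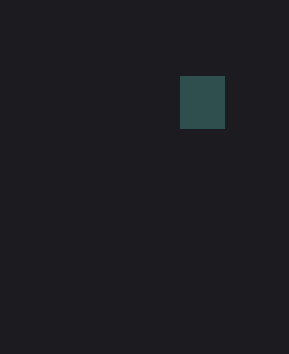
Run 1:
p = 180; q = 76; s = 224; t = 128; col = 'darkslategray'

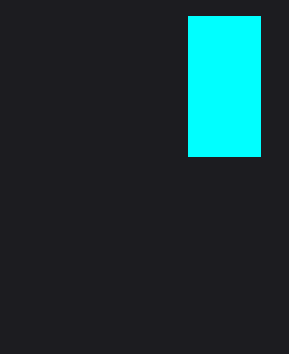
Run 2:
p = 188
q = 16
s = 260
t = 156
col = 'cyan'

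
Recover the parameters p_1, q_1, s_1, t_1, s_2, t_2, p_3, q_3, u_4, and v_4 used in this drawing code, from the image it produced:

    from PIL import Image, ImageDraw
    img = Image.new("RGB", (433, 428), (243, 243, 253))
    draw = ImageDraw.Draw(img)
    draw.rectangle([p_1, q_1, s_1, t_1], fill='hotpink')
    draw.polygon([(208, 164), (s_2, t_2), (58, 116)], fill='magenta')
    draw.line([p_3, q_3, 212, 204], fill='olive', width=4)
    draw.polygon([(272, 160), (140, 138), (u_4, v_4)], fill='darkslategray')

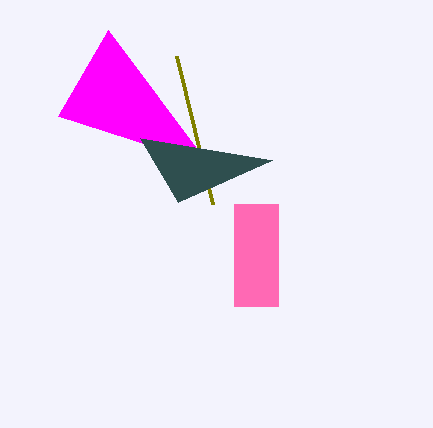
p_1 = 234
q_1 = 204
s_1 = 278
t_1 = 306
s_2 = 108
t_2 = 30
p_3 = 176
q_3 = 56
u_4 = 178
v_4 = 202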